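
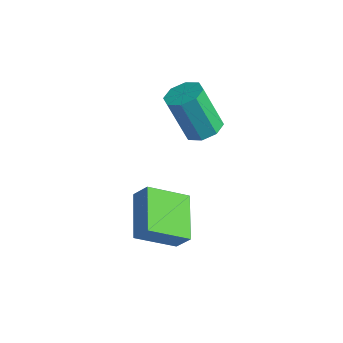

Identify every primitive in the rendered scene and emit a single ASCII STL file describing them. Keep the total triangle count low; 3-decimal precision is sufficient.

solid 
facet normal 0.394 0.122 -0.911
outer loop
vertex -0.434 2.454 2.928
vertex -1.028 2.004 2.611
vertex -0.925 2.793 2.761
endloop
endfacet
facet normal 0.466 0.828 0.312
outer loop
vertex -0.434 2.454 2.928
vertex -0.925 2.793 2.761
vertex -1.237 2.206 4.786
endloop
endfacet
facet normal 0.466 0.828 0.312
outer loop
vertex -1.237 2.206 4.786
vertex -0.925 2.793 2.761
vertex -1.728 2.545 4.619
endloop
endfacet
facet normal -0.394 -0.121 0.911
outer loop
vertex -1.237 2.206 4.786
vertex -1.728 2.545 4.619
vertex -1.832 1.756 4.469
endloop
endfacet
facet normal 0.394 0.122 -0.911
outer loop
vertex -0.925 2.793 2.761
vertex -1.028 2.004 2.611
vertex -1.477 2.67 2.506
endloop
endfacet
facet normal -0.231 0.973 0.030
outer loop
vertex -0.925 2.793 2.761
vertex -1.477 2.67 2.506
vertex -1.728 2.545 4.619
endloop
endfacet
facet normal -0.231 0.973 0.030
outer loop
vertex -1.728 2.545 4.619
vertex -1.477 2.67 2.506
vertex -2.28 2.422 4.365
endloop
endfacet
facet normal -0.392 -0.122 0.912
outer loop
vertex -1.728 2.545 4.619
vertex -2.28 2.422 4.365
vertex -1.832 1.756 4.469
endloop
endfacet
facet normal 0.394 0.122 -0.911
outer loop
vertex -1.477 2.67 2.506
vertex -1.028 2.004 2.611
vertex -1.766 2.157 2.312
endloop
endfacet
facet normal -0.792 0.548 -0.269
outer loop
vertex -1.477 2.67 2.506
vertex -1.766 2.157 2.312
vertex -2.28 2.422 4.365
endloop
endfacet
facet normal -0.792 0.548 -0.269
outer loop
vertex -2.28 2.422 4.365
vertex -1.766 2.157 2.312
vertex -2.569 1.909 4.171
endloop
endfacet
facet normal -0.394 -0.123 0.911
outer loop
vertex -2.28 2.422 4.365
vertex -2.569 1.909 4.171
vertex -1.832 1.756 4.469
endloop
endfacet
facet normal 0.394 0.121 -0.911
outer loop
vertex -1.766 2.157 2.312
vertex -1.028 2.004 2.611
vertex -1.623 1.554 2.294
endloop
endfacet
facet normal -0.890 -0.199 -0.411
outer loop
vertex -1.766 2.157 2.312
vertex -1.623 1.554 2.294
vertex -2.569 1.909 4.171
endloop
endfacet
facet normal -0.890 -0.198 -0.411
outer loop
vertex -2.569 1.909 4.171
vertex -1.623 1.554 2.294
vertex -2.426 1.306 4.152
endloop
endfacet
facet normal -0.394 -0.122 0.911
outer loop
vertex -2.569 1.909 4.171
vertex -2.426 1.306 4.152
vertex -1.832 1.756 4.469
endloop
endfacet
facet normal 0.394 0.121 -0.911
outer loop
vertex -1.623 1.554 2.294
vertex -1.028 2.004 2.611
vertex -1.132 1.215 2.461
endloop
endfacet
facet normal -0.466 -0.828 -0.312
outer loop
vertex -1.623 1.554 2.294
vertex -1.132 1.215 2.461
vertex -2.426 1.306 4.152
endloop
endfacet
facet normal -0.466 -0.828 -0.312
outer loop
vertex -2.426 1.306 4.152
vertex -1.132 1.215 2.461
vertex -1.935 0.967 4.319
endloop
endfacet
facet normal -0.394 -0.122 0.911
outer loop
vertex -2.426 1.306 4.152
vertex -1.935 0.967 4.319
vertex -1.832 1.756 4.469
endloop
endfacet
facet normal 0.392 0.122 -0.912
outer loop
vertex -1.132 1.215 2.461
vertex -1.028 2.004 2.611
vertex -0.58 1.338 2.715
endloop
endfacet
facet normal 0.231 -0.973 -0.030
outer loop
vertex -1.132 1.215 2.461
vertex -0.58 1.338 2.715
vertex -1.935 0.967 4.319
endloop
endfacet
facet normal 0.231 -0.973 -0.030
outer loop
vertex -1.935 0.967 4.319
vertex -0.58 1.338 2.715
vertex -1.383 1.09 4.574
endloop
endfacet
facet normal -0.394 -0.122 0.911
outer loop
vertex -1.935 0.967 4.319
vertex -1.383 1.09 4.574
vertex -1.832 1.756 4.469
endloop
endfacet
facet normal 0.394 0.123 -0.911
outer loop
vertex -0.58 1.338 2.715
vertex -1.028 2.004 2.611
vertex -0.291 1.851 2.909
endloop
endfacet
facet normal 0.792 -0.548 0.269
outer loop
vertex -0.58 1.338 2.715
vertex -0.291 1.851 2.909
vertex -1.383 1.09 4.574
endloop
endfacet
facet normal 0.792 -0.548 0.269
outer loop
vertex -1.383 1.09 4.574
vertex -0.291 1.851 2.909
vertex -1.094 1.603 4.768
endloop
endfacet
facet normal -0.394 -0.122 0.911
outer loop
vertex -1.383 1.09 4.574
vertex -1.094 1.603 4.768
vertex -1.832 1.756 4.469
endloop
endfacet
facet normal 0.394 0.122 -0.911
outer loop
vertex -0.291 1.851 2.909
vertex -1.028 2.004 2.611
vertex -0.434 2.454 2.928
endloop
endfacet
facet normal 0.890 0.198 0.411
outer loop
vertex -0.291 1.851 2.909
vertex -0.434 2.454 2.928
vertex -1.094 1.603 4.768
endloop
endfacet
facet normal 0.890 0.199 0.411
outer loop
vertex -1.094 1.603 4.768
vertex -0.434 2.454 2.928
vertex -1.237 2.206 4.786
endloop
endfacet
facet normal -0.394 -0.121 0.911
outer loop
vertex -1.094 1.603 4.768
vertex -1.237 2.206 4.786
vertex -1.832 1.756 4.469
endloop
endfacet
facet normal -0.578 -0.166 -0.799
outer loop
vertex 0.118 -3.354 1.096
vertex -1.107 -1.943 1.689
vertex 1.084 -2.113 0.14
endloop
endfacet
facet normal 0.625 -0.720 -0.302
outer loop
vertex 1.627 -1.957 0.891
vertex 0.118 -3.354 1.096
vertex 1.084 -2.113 0.14
endloop
endfacet
facet normal -0.578 -0.166 -0.799
outer loop
vertex 1.084 -2.113 0.14
vertex -1.107 -1.943 1.689
vertex -0.141 -0.703 0.733
endloop
endfacet
facet normal 0.525 0.674 -0.519
outer loop
vertex -0.141 -0.703 0.733
vertex 1.627 -1.957 0.891
vertex 1.084 -2.113 0.14
endloop
endfacet
facet normal -0.525 -0.674 0.520
outer loop
vertex 0.118 -3.354 1.096
vertex -0.564 -1.787 2.44
vertex -1.107 -1.943 1.689
endloop
endfacet
facet normal 0.625 -0.720 -0.302
outer loop
vertex 0.661 -3.197 1.847
vertex 0.118 -3.354 1.096
vertex 1.627 -1.957 0.891
endloop
endfacet
facet normal -0.524 -0.674 0.520
outer loop
vertex 0.661 -3.197 1.847
vertex -0.564 -1.787 2.44
vertex 0.118 -3.354 1.096
endloop
endfacet
facet normal -0.625 0.720 0.302
outer loop
vertex -1.107 -1.943 1.689
vertex -0.564 -1.787 2.44
vertex -0.141 -0.703 0.733
endloop
endfacet
facet normal 0.525 0.674 -0.520
outer loop
vertex 0.402 -0.546 1.484
vertex 1.627 -1.957 0.891
vertex -0.141 -0.703 0.733
endloop
endfacet
facet normal -0.626 0.719 0.302
outer loop
vertex -0.141 -0.703 0.733
vertex -0.564 -1.787 2.44
vertex 0.402 -0.546 1.484
endloop
endfacet
facet normal 0.578 0.166 0.799
outer loop
vertex 0.402 -0.546 1.484
vertex 0.661 -3.197 1.847
vertex 1.627 -1.957 0.891
endloop
endfacet
facet normal 0.578 0.166 0.799
outer loop
vertex -0.564 -1.787 2.44
vertex 0.661 -3.197 1.847
vertex 0.402 -0.546 1.484
endloop
endfacet

endsolid


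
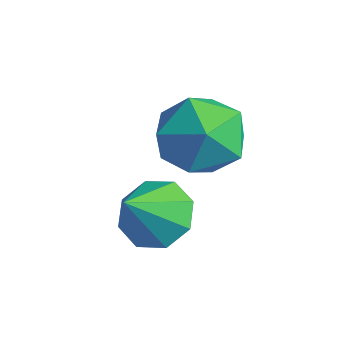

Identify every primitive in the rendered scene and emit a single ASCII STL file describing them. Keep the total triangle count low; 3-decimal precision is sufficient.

solid 
facet normal -0.174 0.641 -0.747
outer loop
vertex -1.074 1.956 -2.136
vertex -1.852 1.732 -2.147
vertex -1.425 2.3 -1.759
endloop
endfacet
facet normal 0.793 0.167 0.586
outer loop
vertex -1.074 1.956 -2.136
vertex -1.425 2.3 -1.759
vertex -1.608 0.828 -1.093
endloop
endfacet
facet normal -0.173 0.641 -0.748
outer loop
vertex -1.425 2.3 -1.759
vertex -1.852 1.732 -2.147
vertex -2.027 2.312 -1.609
endloop
endfacet
facet normal 0.231 0.377 0.897
outer loop
vertex -1.425 2.3 -1.759
vertex -2.027 2.312 -1.609
vertex -1.608 0.828 -1.093
endloop
endfacet
facet normal -0.173 0.641 -0.748
outer loop
vertex -2.027 2.312 -1.609
vertex -1.852 1.732 -2.147
vertex -2.526 1.984 -1.775
endloop
endfacet
facet normal -0.420 0.190 0.887
outer loop
vertex -2.027 2.312 -1.609
vertex -2.526 1.984 -1.775
vertex -1.608 0.828 -1.093
endloop
endfacet
facet normal -0.173 0.641 -0.748
outer loop
vertex -2.526 1.984 -1.775
vertex -1.852 1.732 -2.147
vertex -2.631 1.508 -2.159
endloop
endfacet
facet normal -0.776 -0.284 0.564
outer loop
vertex -2.526 1.984 -1.775
vertex -2.631 1.508 -2.159
vertex -1.608 0.828 -1.093
endloop
endfacet
facet normal -0.173 0.640 -0.749
outer loop
vertex -2.631 1.508 -2.159
vertex -1.852 1.732 -2.147
vertex -2.279 1.163 -2.535
endloop
endfacet
facet normal -0.630 -0.768 0.115
outer loop
vertex -2.631 1.508 -2.159
vertex -2.279 1.163 -2.535
vertex -1.608 0.828 -1.093
endloop
endfacet
facet normal -0.175 0.641 -0.747
outer loop
vertex -2.279 1.163 -2.535
vertex -1.852 1.732 -2.147
vertex -1.678 1.152 -2.685
endloop
endfacet
facet normal -0.067 -0.978 -0.196
outer loop
vertex -2.279 1.163 -2.535
vertex -1.678 1.152 -2.685
vertex -1.608 0.828 -1.093
endloop
endfacet
facet normal -0.173 0.642 -0.747
outer loop
vertex -1.678 1.152 -2.685
vertex -1.852 1.732 -2.147
vertex -1.178 1.48 -2.519
endloop
endfacet
facet normal 0.581 -0.792 -0.187
outer loop
vertex -1.678 1.152 -2.685
vertex -1.178 1.48 -2.519
vertex -1.608 0.828 -1.093
endloop
endfacet
facet normal -0.174 0.640 -0.748
outer loop
vertex -1.178 1.48 -2.519
vertex -1.852 1.732 -2.147
vertex -1.074 1.956 -2.136
endloop
endfacet
facet normal 0.938 -0.316 0.138
outer loop
vertex -1.178 1.48 -2.519
vertex -1.074 1.956 -2.136
vertex -1.608 0.828 -1.093
endloop
endfacet
facet normal 0.002 0.967 0.253
outer loop
vertex -1.781 3.776 -0.809
vertex -2.551 3.604 -0.147
vertex -1.573 3.52 0.167
endloop
endfacet
facet normal 0.655 0.754 0.058
outer loop
vertex -1.781 3.776 -0.809
vertex -1.573 3.52 0.167
vertex -1.027 3.105 -0.601
endloop
endfacet
facet normal 0.615 0.502 -0.608
outer loop
vertex -1.781 3.776 -0.809
vertex -1.027 3.105 -0.601
vertex -1.667 2.933 -1.39
endloop
endfacet
facet normal -0.063 0.561 -0.826
outer loop
vertex -1.781 3.776 -0.809
vertex -1.667 2.933 -1.39
vertex -2.609 3.241 -1.109
endloop
endfacet
facet normal -0.442 0.848 -0.293
outer loop
vertex -1.781 3.776 -0.809
vertex -2.609 3.241 -1.109
vertex -2.551 3.604 -0.147
endloop
endfacet
facet normal 0.847 0.215 0.486
outer loop
vertex -1.027 3.105 -0.601
vertex -1.573 3.52 0.167
vertex -1.331 2.519 0.189
endloop
endfacet
facet normal -0.209 0.561 0.801
outer loop
vertex -1.573 3.52 0.167
vertex -2.551 3.604 -0.147
vertex -2.273 2.827 0.47
endloop
endfacet
facet normal -0.926 0.368 -0.083
outer loop
vertex -2.551 3.604 -0.147
vertex -2.609 3.241 -1.109
vertex -2.913 2.655 -0.319
endloop
endfacet
facet normal -0.313 -0.097 -0.945
outer loop
vertex -2.609 3.241 -1.109
vertex -1.667 2.933 -1.39
vertex -2.367 2.24 -1.087
endloop
endfacet
facet normal 0.782 -0.191 -0.593
outer loop
vertex -1.667 2.933 -1.39
vertex -1.027 3.105 -0.601
vertex -1.389 2.156 -0.773
endloop
endfacet
facet normal 0.063 -0.561 0.826
outer loop
vertex -2.159 1.984 -0.111
vertex -1.331 2.519 0.189
vertex -2.273 2.827 0.47
endloop
endfacet
facet normal -0.615 -0.502 0.608
outer loop
vertex -2.159 1.984 -0.111
vertex -2.273 2.827 0.47
vertex -2.913 2.655 -0.319
endloop
endfacet
facet normal -0.655 -0.754 -0.058
outer loop
vertex -2.159 1.984 -0.111
vertex -2.913 2.655 -0.319
vertex -2.367 2.24 -1.087
endloop
endfacet
facet normal -0.002 -0.967 -0.253
outer loop
vertex -2.159 1.984 -0.111
vertex -2.367 2.24 -1.087
vertex -1.389 2.156 -0.773
endloop
endfacet
facet normal 0.442 -0.848 0.293
outer loop
vertex -2.159 1.984 -0.111
vertex -1.389 2.156 -0.773
vertex -1.331 2.519 0.189
endloop
endfacet
facet normal 0.313 0.097 0.945
outer loop
vertex -2.273 2.827 0.47
vertex -1.331 2.519 0.189
vertex -1.573 3.52 0.167
endloop
endfacet
facet normal -0.782 0.191 0.593
outer loop
vertex -2.913 2.655 -0.319
vertex -2.273 2.827 0.47
vertex -2.551 3.604 -0.147
endloop
endfacet
facet normal -0.847 -0.215 -0.486
outer loop
vertex -2.367 2.24 -1.087
vertex -2.913 2.655 -0.319
vertex -2.609 3.241 -1.109
endloop
endfacet
facet normal 0.209 -0.561 -0.801
outer loop
vertex -1.389 2.156 -0.773
vertex -2.367 2.24 -1.087
vertex -1.667 2.933 -1.39
endloop
endfacet
facet normal 0.926 -0.368 0.083
outer loop
vertex -1.331 2.519 0.189
vertex -1.389 2.156 -0.773
vertex -1.027 3.105 -0.601
endloop
endfacet

endsolid


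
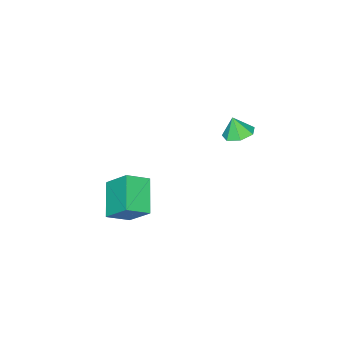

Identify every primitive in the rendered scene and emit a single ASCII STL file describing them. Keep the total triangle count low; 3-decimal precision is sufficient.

solid 
facet normal -0.636 -0.548 0.543
outer loop
vertex 3.6 0.351 1.133
vertex 3.563 1.709 2.461
vertex 2.49 0.976 0.463
endloop
endfacet
facet normal 0.019 -0.715 -0.699
outer loop
vertex 3.877 2.171 -0.721
vertex 3.6 0.351 1.133
vertex 2.49 0.976 0.463
endloop
endfacet
facet normal -0.637 -0.548 0.543
outer loop
vertex 2.49 0.976 0.463
vertex 3.563 1.709 2.461
vertex 2.453 2.334 1.79
endloop
endfacet
facet normal -0.771 0.434 -0.466
outer loop
vertex 2.453 2.334 1.79
vertex 3.877 2.171 -0.721
vertex 2.49 0.976 0.463
endloop
endfacet
facet normal 0.771 -0.434 0.465
outer loop
vertex 3.6 0.351 1.133
vertex 4.95 2.904 1.277
vertex 3.563 1.709 2.461
endloop
endfacet
facet normal 0.020 -0.715 -0.699
outer loop
vertex 4.987 1.546 -0.05
vertex 3.6 0.351 1.133
vertex 3.877 2.171 -0.721
endloop
endfacet
facet normal 0.771 -0.434 0.466
outer loop
vertex 4.987 1.546 -0.05
vertex 4.95 2.904 1.277
vertex 3.6 0.351 1.133
endloop
endfacet
facet normal -0.020 0.715 0.699
outer loop
vertex 3.563 1.709 2.461
vertex 4.95 2.904 1.277
vertex 2.453 2.334 1.79
endloop
endfacet
facet normal -0.771 0.434 -0.466
outer loop
vertex 3.84 3.529 0.607
vertex 3.877 2.171 -0.721
vertex 2.453 2.334 1.79
endloop
endfacet
facet normal -0.020 0.715 0.699
outer loop
vertex 2.453 2.334 1.79
vertex 4.95 2.904 1.277
vertex 3.84 3.529 0.607
endloop
endfacet
facet normal 0.637 0.548 -0.543
outer loop
vertex 3.84 3.529 0.607
vertex 4.987 1.546 -0.05
vertex 3.877 2.171 -0.721
endloop
endfacet
facet normal 0.636 0.548 -0.543
outer loop
vertex 4.95 2.904 1.277
vertex 4.987 1.546 -0.05
vertex 3.84 3.529 0.607
endloop
endfacet
facet normal -0.084 0.297 -0.951
outer loop
vertex -2.325 3.184 2.666
vertex -2.81 3.907 2.934
vertex -1.908 3.834 2.832
endloop
endfacet
facet normal 0.743 -0.567 0.354
outer loop
vertex -2.325 3.184 2.666
vertex -1.908 3.834 2.832
vertex -2.71 3.553 4.066
endloop
endfacet
facet normal -0.084 0.297 -0.951
outer loop
vertex -1.908 3.834 2.832
vertex -2.81 3.907 2.934
vertex -2.17 4.538 3.075
endloop
endfacet
facet normal 0.821 0.113 0.559
outer loop
vertex -1.908 3.834 2.832
vertex -2.17 4.538 3.075
vertex -2.71 3.553 4.066
endloop
endfacet
facet normal -0.084 0.297 -0.951
outer loop
vertex -2.17 4.538 3.075
vertex -2.81 3.907 2.934
vertex -2.914 4.767 3.212
endloop
endfacet
facet normal 0.317 0.581 0.750
outer loop
vertex -2.17 4.538 3.075
vertex -2.914 4.767 3.212
vertex -2.71 3.553 4.066
endloop
endfacet
facet normal -0.083 0.297 -0.951
outer loop
vertex -2.914 4.767 3.212
vertex -2.81 3.907 2.934
vertex -3.579 4.348 3.139
endloop
endfacet
facet normal -0.391 0.485 0.782
outer loop
vertex -2.914 4.767 3.212
vertex -3.579 4.348 3.139
vertex -2.71 3.553 4.066
endloop
endfacet
facet normal -0.083 0.297 -0.951
outer loop
vertex -3.579 4.348 3.139
vertex -2.81 3.907 2.934
vertex -3.665 3.596 2.912
endloop
endfacet
facet normal -0.768 -0.103 0.632
outer loop
vertex -3.579 4.348 3.139
vertex -3.665 3.596 2.912
vertex -2.71 3.553 4.066
endloop
endfacet
facet normal -0.083 0.296 -0.951
outer loop
vertex -3.665 3.596 2.912
vertex -2.81 3.907 2.934
vertex -3.107 3.079 2.702
endloop
endfacet
facet normal -0.531 -0.740 0.412
outer loop
vertex -3.665 3.596 2.912
vertex -3.107 3.079 2.702
vertex -2.71 3.553 4.066
endloop
endfacet
facet normal -0.084 0.297 -0.951
outer loop
vertex -3.107 3.079 2.702
vertex -2.81 3.907 2.934
vertex -2.325 3.184 2.666
endloop
endfacet
facet normal 0.140 -0.947 0.288
outer loop
vertex -3.107 3.079 2.702
vertex -2.325 3.184 2.666
vertex -2.71 3.553 4.066
endloop
endfacet

endsolid


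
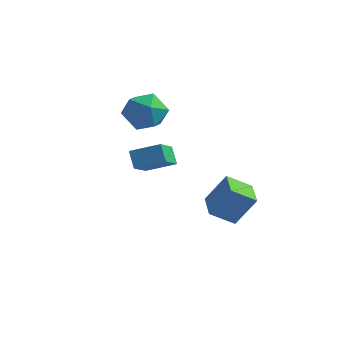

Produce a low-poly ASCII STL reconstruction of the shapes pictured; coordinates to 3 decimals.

solid 
facet normal -0.472 0.879 -0.066
outer loop
vertex -3.986 4.485 1.959
vertex -4.2 4.462 3.181
vertex -3.164 4.986 2.743
endloop
endfacet
facet normal 0.036 0.825 -0.564
outer loop
vertex -3.986 4.485 1.959
vertex -3.164 4.986 2.743
vertex -2.77 4.31 1.78
endloop
endfacet
facet normal -0.106 0.249 -0.963
outer loop
vertex -3.986 4.485 1.959
vertex -2.77 4.31 1.78
vertex -3.563 3.368 1.623
endloop
endfacet
facet normal -0.702 -0.052 -0.710
outer loop
vertex -3.986 4.485 1.959
vertex -3.563 3.368 1.623
vertex -4.446 3.462 2.489
endloop
endfacet
facet normal -0.929 0.337 -0.156
outer loop
vertex -3.986 4.485 1.959
vertex -4.446 3.462 2.489
vertex -4.2 4.462 3.181
endloop
endfacet
facet normal 0.659 0.716 -0.233
outer loop
vertex -2.77 4.31 1.78
vertex -3.164 4.986 2.743
vertex -2.234 4.178 2.891
endloop
endfacet
facet normal -0.164 0.803 0.573
outer loop
vertex -3.164 4.986 2.743
vertex -4.2 4.462 3.181
vertex -3.117 4.272 3.757
endloop
endfacet
facet normal -0.902 -0.073 0.426
outer loop
vertex -4.2 4.462 3.181
vertex -4.446 3.462 2.489
vertex -3.91 3.33 3.6
endloop
endfacet
facet normal -0.535 -0.702 -0.470
outer loop
vertex -4.446 3.462 2.489
vertex -3.563 3.368 1.623
vertex -3.516 2.654 2.637
endloop
endfacet
facet normal 0.429 -0.215 -0.877
outer loop
vertex -3.563 3.368 1.623
vertex -2.77 4.31 1.78
vertex -2.48 3.178 2.199
endloop
endfacet
facet normal 0.702 0.052 0.710
outer loop
vertex -2.694 3.155 3.421
vertex -2.234 4.178 2.891
vertex -3.117 4.272 3.757
endloop
endfacet
facet normal 0.106 -0.249 0.963
outer loop
vertex -2.694 3.155 3.421
vertex -3.117 4.272 3.757
vertex -3.91 3.33 3.6
endloop
endfacet
facet normal -0.036 -0.825 0.564
outer loop
vertex -2.694 3.155 3.421
vertex -3.91 3.33 3.6
vertex -3.516 2.654 2.637
endloop
endfacet
facet normal 0.472 -0.879 0.066
outer loop
vertex -2.694 3.155 3.421
vertex -3.516 2.654 2.637
vertex -2.48 3.178 2.199
endloop
endfacet
facet normal 0.929 -0.337 0.156
outer loop
vertex -2.694 3.155 3.421
vertex -2.48 3.178 2.199
vertex -2.234 4.178 2.891
endloop
endfacet
facet normal 0.535 0.702 0.470
outer loop
vertex -3.117 4.272 3.757
vertex -2.234 4.178 2.891
vertex -3.164 4.986 2.743
endloop
endfacet
facet normal -0.429 0.215 0.877
outer loop
vertex -3.91 3.33 3.6
vertex -3.117 4.272 3.757
vertex -4.2 4.462 3.181
endloop
endfacet
facet normal -0.659 -0.716 0.233
outer loop
vertex -3.516 2.654 2.637
vertex -3.91 3.33 3.6
vertex -4.446 3.462 2.489
endloop
endfacet
facet normal 0.164 -0.803 -0.573
outer loop
vertex -2.48 3.178 2.199
vertex -3.516 2.654 2.637
vertex -3.563 3.368 1.623
endloop
endfacet
facet normal 0.902 0.073 -0.426
outer loop
vertex -2.234 4.178 2.891
vertex -2.48 3.178 2.199
vertex -2.77 4.31 1.78
endloop
endfacet
facet normal -0.472 0.425 0.772
outer loop
vertex -1.447 -1.268 2.958
vertex -0.129 -0.744 3.476
vertex -1.669 0.254 1.984
endloop
endfacet
facet normal -0.873 -0.347 -0.343
outer loop
vertex -1.191 -0.176 1.204
vertex -1.447 -1.268 2.958
vertex -1.669 0.254 1.984
endloop
endfacet
facet normal -0.472 0.426 0.772
outer loop
vertex -1.669 0.254 1.984
vertex -0.129 -0.744 3.476
vertex -0.35 0.777 2.502
endloop
endfacet
facet normal -0.121 0.836 -0.535
outer loop
vertex -0.35 0.777 2.502
vertex -1.191 -0.176 1.204
vertex -1.669 0.254 1.984
endloop
endfacet
facet normal 0.122 -0.836 0.535
outer loop
vertex -1.447 -1.268 2.958
vertex 0.349 -1.174 2.696
vertex -0.129 -0.744 3.476
endloop
endfacet
facet normal -0.873 -0.347 -0.343
outer loop
vertex -0.97 -1.697 2.178
vertex -1.447 -1.268 2.958
vertex -1.191 -0.176 1.204
endloop
endfacet
facet normal 0.122 -0.836 0.534
outer loop
vertex -0.97 -1.697 2.178
vertex 0.349 -1.174 2.696
vertex -1.447 -1.268 2.958
endloop
endfacet
facet normal 0.873 0.347 0.344
outer loop
vertex -0.129 -0.744 3.476
vertex 0.349 -1.174 2.696
vertex -0.35 0.777 2.502
endloop
endfacet
facet normal -0.122 0.836 -0.535
outer loop
vertex 0.127 0.348 1.722
vertex -1.191 -0.176 1.204
vertex -0.35 0.777 2.502
endloop
endfacet
facet normal 0.873 0.347 0.343
outer loop
vertex -0.35 0.777 2.502
vertex 0.349 -1.174 2.696
vertex 0.127 0.348 1.722
endloop
endfacet
facet normal 0.473 -0.426 -0.772
outer loop
vertex 0.127 0.348 1.722
vertex -0.97 -1.697 2.178
vertex -1.191 -0.176 1.204
endloop
endfacet
facet normal 0.472 -0.425 -0.772
outer loop
vertex 0.349 -1.174 2.696
vertex -0.97 -1.697 2.178
vertex 0.127 0.348 1.722
endloop
endfacet
facet normal -0.479 -0.254 -0.840
outer loop
vertex 1.427 1.036 -1.591
vertex 0.588 2.311 -1.498
vertex 2.421 1.746 -2.372
endloop
endfacet
facet normal 0.549 -0.834 -0.060
outer loop
vertex 3.292 2.209 -0.842
vertex 1.427 1.036 -1.591
vertex 2.421 1.746 -2.372
endloop
endfacet
facet normal -0.479 -0.254 -0.840
outer loop
vertex 2.421 1.746 -2.372
vertex 0.588 2.311 -1.498
vertex 1.581 3.022 -2.279
endloop
endfacet
facet normal 0.685 0.490 -0.538
outer loop
vertex 1.581 3.022 -2.279
vertex 3.292 2.209 -0.842
vertex 2.421 1.746 -2.372
endloop
endfacet
facet normal -0.685 -0.490 0.539
outer loop
vertex 1.427 1.036 -1.591
vertex 1.459 2.774 0.032
vertex 0.588 2.311 -1.498
endloop
endfacet
facet normal 0.549 -0.834 -0.061
outer loop
vertex 2.299 1.498 -0.061
vertex 1.427 1.036 -1.591
vertex 3.292 2.209 -0.842
endloop
endfacet
facet normal -0.685 -0.490 0.539
outer loop
vertex 2.299 1.498 -0.061
vertex 1.459 2.774 0.032
vertex 1.427 1.036 -1.591
endloop
endfacet
facet normal -0.549 0.833 0.060
outer loop
vertex 0.588 2.311 -1.498
vertex 1.459 2.774 0.032
vertex 1.581 3.022 -2.279
endloop
endfacet
facet normal 0.685 0.490 -0.539
outer loop
vertex 2.453 3.484 -0.749
vertex 3.292 2.209 -0.842
vertex 1.581 3.022 -2.279
endloop
endfacet
facet normal -0.548 0.834 0.061
outer loop
vertex 1.581 3.022 -2.279
vertex 1.459 2.774 0.032
vertex 2.453 3.484 -0.749
endloop
endfacet
facet normal 0.479 0.254 0.840
outer loop
vertex 2.453 3.484 -0.749
vertex 2.299 1.498 -0.061
vertex 3.292 2.209 -0.842
endloop
endfacet
facet normal 0.479 0.254 0.840
outer loop
vertex 1.459 2.774 0.032
vertex 2.299 1.498 -0.061
vertex 2.453 3.484 -0.749
endloop
endfacet

endsolid


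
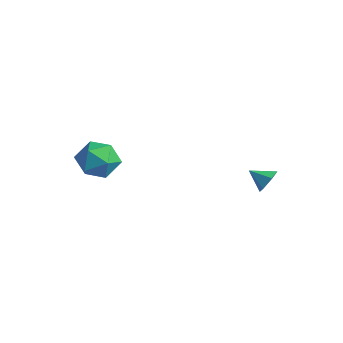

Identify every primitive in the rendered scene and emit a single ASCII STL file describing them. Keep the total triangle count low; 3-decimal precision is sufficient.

solid 
facet normal -0.835 0.511 0.206
outer loop
vertex -4.317 -1.238 3.752
vertex -5.006 -2.149 3.218
vertex -4.735 -2.203 4.449
endloop
endfacet
facet normal -0.330 0.642 0.692
outer loop
vertex -4.317 -1.238 3.752
vertex -4.735 -2.203 4.449
vertex -3.56 -1.772 4.609
endloop
endfacet
facet normal 0.240 0.905 0.352
outer loop
vertex -4.317 -1.238 3.752
vertex -3.56 -1.772 4.609
vertex -3.105 -1.452 3.476
endloop
endfacet
facet normal 0.087 0.935 -0.345
outer loop
vertex -4.317 -1.238 3.752
vertex -3.105 -1.452 3.476
vertex -3.998 -1.686 2.617
endloop
endfacet
facet normal -0.577 0.691 -0.435
outer loop
vertex -4.317 -1.238 3.752
vertex -3.998 -1.686 2.617
vertex -5.006 -2.149 3.218
endloop
endfacet
facet normal -0.142 0.021 0.990
outer loop
vertex -3.56 -1.772 4.609
vertex -4.735 -2.203 4.449
vertex -3.782 -3.014 4.603
endloop
endfacet
facet normal -0.960 -0.192 0.203
outer loop
vertex -4.735 -2.203 4.449
vertex -5.006 -2.149 3.218
vertex -4.675 -3.248 3.744
endloop
endfacet
facet normal -0.543 0.101 -0.833
outer loop
vertex -5.006 -2.149 3.218
vertex -3.998 -1.686 2.617
vertex -4.22 -2.928 2.611
endloop
endfacet
facet normal 0.532 0.494 -0.688
outer loop
vertex -3.998 -1.686 2.617
vertex -3.105 -1.452 3.476
vertex -3.045 -2.497 2.771
endloop
endfacet
facet normal 0.780 0.445 0.439
outer loop
vertex -3.105 -1.452 3.476
vertex -3.56 -1.772 4.609
vertex -2.774 -2.551 4.002
endloop
endfacet
facet normal -0.087 -0.935 0.345
outer loop
vertex -3.463 -3.462 3.468
vertex -3.782 -3.014 4.603
vertex -4.675 -3.248 3.744
endloop
endfacet
facet normal -0.240 -0.905 -0.352
outer loop
vertex -3.463 -3.462 3.468
vertex -4.675 -3.248 3.744
vertex -4.22 -2.928 2.611
endloop
endfacet
facet normal 0.330 -0.642 -0.692
outer loop
vertex -3.463 -3.462 3.468
vertex -4.22 -2.928 2.611
vertex -3.045 -2.497 2.771
endloop
endfacet
facet normal 0.835 -0.511 -0.206
outer loop
vertex -3.463 -3.462 3.468
vertex -3.045 -2.497 2.771
vertex -2.774 -2.551 4.002
endloop
endfacet
facet normal 0.577 -0.691 0.435
outer loop
vertex -3.463 -3.462 3.468
vertex -2.774 -2.551 4.002
vertex -3.782 -3.014 4.603
endloop
endfacet
facet normal -0.532 -0.494 0.688
outer loop
vertex -4.675 -3.248 3.744
vertex -3.782 -3.014 4.603
vertex -4.735 -2.203 4.449
endloop
endfacet
facet normal -0.780 -0.445 -0.439
outer loop
vertex -4.22 -2.928 2.611
vertex -4.675 -3.248 3.744
vertex -5.006 -2.149 3.218
endloop
endfacet
facet normal 0.142 -0.021 -0.990
outer loop
vertex -3.045 -2.497 2.771
vertex -4.22 -2.928 2.611
vertex -3.998 -1.686 2.617
endloop
endfacet
facet normal 0.960 0.192 -0.203
outer loop
vertex -2.774 -2.551 4.002
vertex -3.045 -2.497 2.771
vertex -3.105 -1.452 3.476
endloop
endfacet
facet normal 0.543 -0.101 0.833
outer loop
vertex -3.782 -3.014 4.603
vertex -2.774 -2.551 4.002
vertex -3.56 -1.772 4.609
endloop
endfacet
facet normal 0.757 0.447 -0.477
outer loop
vertex 1.982 4.03 2.678
vertex 1.5 4.226 2.097
vertex 1.597 4.708 2.703
endloop
endfacet
facet normal -0.002 -0.038 0.999
outer loop
vertex 1.982 4.03 2.678
vertex 1.597 4.708 2.703
vertex 0.6 3.694 2.663
endloop
endfacet
facet normal 0.757 0.447 -0.477
outer loop
vertex 1.597 4.708 2.703
vertex 1.5 4.226 2.097
vertex 1.115 4.904 2.122
endloop
endfacet
facet normal -0.560 0.525 0.641
outer loop
vertex 1.597 4.708 2.703
vertex 1.115 4.904 2.122
vertex 0.6 3.694 2.663
endloop
endfacet
facet normal 0.757 0.448 -0.475
outer loop
vertex 1.115 4.904 2.122
vertex 1.5 4.226 2.097
vertex 1.019 4.423 1.516
endloop
endfacet
facet normal -0.932 0.341 -0.123
outer loop
vertex 1.115 4.904 2.122
vertex 1.019 4.423 1.516
vertex 0.6 3.694 2.663
endloop
endfacet
facet normal 0.757 0.448 -0.475
outer loop
vertex 1.019 4.423 1.516
vertex 1.5 4.226 2.097
vertex 1.404 3.745 1.491
endloop
endfacet
facet normal -0.746 -0.404 -0.529
outer loop
vertex 1.019 4.423 1.516
vertex 1.404 3.745 1.491
vertex 0.6 3.694 2.663
endloop
endfacet
facet normal 0.756 0.449 -0.476
outer loop
vertex 1.404 3.745 1.491
vertex 1.5 4.226 2.097
vertex 1.886 3.549 2.072
endloop
endfacet
facet normal -0.188 -0.967 -0.171
outer loop
vertex 1.404 3.745 1.491
vertex 1.886 3.549 2.072
vertex 0.6 3.694 2.663
endloop
endfacet
facet normal 0.756 0.449 -0.476
outer loop
vertex 1.886 3.549 2.072
vertex 1.5 4.226 2.097
vertex 1.982 4.03 2.678
endloop
endfacet
facet normal 0.184 -0.784 0.593
outer loop
vertex 1.886 3.549 2.072
vertex 1.982 4.03 2.678
vertex 0.6 3.694 2.663
endloop
endfacet

endsolid


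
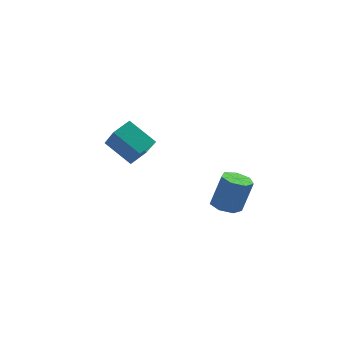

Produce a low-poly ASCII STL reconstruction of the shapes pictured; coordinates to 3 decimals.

solid 
facet normal -0.276 -0.122 -0.953
outer loop
vertex 2.178 -0.432 -3.76
vertex 1.758 -0.88 -3.581
vertex 1.668 -0.249 -3.636
endloop
endfacet
facet normal 0.286 0.936 -0.203
outer loop
vertex 2.178 -0.432 -3.76
vertex 1.668 -0.249 -3.636
vertex 2.582 -0.251 -2.358
endloop
endfacet
facet normal 0.285 0.937 -0.202
outer loop
vertex 2.582 -0.251 -2.358
vertex 1.668 -0.249 -3.636
vertex 2.072 -0.069 -2.234
endloop
endfacet
facet normal 0.276 0.122 0.953
outer loop
vertex 2.582 -0.251 -2.358
vertex 2.072 -0.069 -2.234
vertex 2.162 -0.7 -2.179
endloop
endfacet
facet normal -0.275 -0.122 -0.954
outer loop
vertex 1.668 -0.249 -3.636
vertex 1.758 -0.88 -3.581
vertex 1.226 -0.541 -3.471
endloop
endfacet
facet normal -0.538 0.841 0.047
outer loop
vertex 1.668 -0.249 -3.636
vertex 1.226 -0.541 -3.471
vertex 2.072 -0.069 -2.234
endloop
endfacet
facet normal -0.538 0.841 0.047
outer loop
vertex 2.072 -0.069 -2.234
vertex 1.226 -0.541 -3.471
vertex 1.63 -0.361 -2.069
endloop
endfacet
facet normal 0.275 0.122 0.954
outer loop
vertex 2.072 -0.069 -2.234
vertex 1.63 -0.361 -2.069
vertex 2.162 -0.7 -2.179
endloop
endfacet
facet normal -0.275 -0.122 -0.954
outer loop
vertex 1.226 -0.541 -3.471
vertex 1.758 -0.88 -3.581
vertex 1.184 -1.089 -3.389
endloop
endfacet
facet normal -0.959 0.113 0.262
outer loop
vertex 1.226 -0.541 -3.471
vertex 1.184 -1.089 -3.389
vertex 1.63 -0.361 -2.069
endloop
endfacet
facet normal -0.959 0.113 0.262
outer loop
vertex 1.63 -0.361 -2.069
vertex 1.184 -1.089 -3.389
vertex 1.588 -0.909 -1.987
endloop
endfacet
facet normal 0.275 0.122 0.954
outer loop
vertex 1.63 -0.361 -2.069
vertex 1.588 -0.909 -1.987
vertex 2.162 -0.7 -2.179
endloop
endfacet
facet normal -0.274 -0.123 -0.954
outer loop
vertex 1.184 -1.089 -3.389
vertex 1.758 -0.88 -3.581
vertex 1.575 -1.479 -3.451
endloop
endfacet
facet normal -0.656 -0.702 0.279
outer loop
vertex 1.184 -1.089 -3.389
vertex 1.575 -1.479 -3.451
vertex 1.588 -0.909 -1.987
endloop
endfacet
facet normal -0.656 -0.702 0.279
outer loop
vertex 1.588 -0.909 -1.987
vertex 1.575 -1.479 -3.451
vertex 1.979 -1.299 -2.049
endloop
endfacet
facet normal 0.274 0.123 0.954
outer loop
vertex 1.588 -0.909 -1.987
vertex 1.979 -1.299 -2.049
vertex 2.162 -0.7 -2.179
endloop
endfacet
facet normal -0.275 -0.123 -0.954
outer loop
vertex 1.575 -1.479 -3.451
vertex 1.758 -0.88 -3.581
vertex 2.103 -1.418 -3.611
endloop
endfacet
facet normal 0.140 -0.986 0.086
outer loop
vertex 1.575 -1.479 -3.451
vertex 2.103 -1.418 -3.611
vertex 1.979 -1.299 -2.049
endloop
endfacet
facet normal 0.140 -0.986 0.086
outer loop
vertex 1.979 -1.299 -2.049
vertex 2.103 -1.418 -3.611
vertex 2.507 -1.238 -2.209
endloop
endfacet
facet normal 0.275 0.123 0.954
outer loop
vertex 1.979 -1.299 -2.049
vertex 2.507 -1.238 -2.209
vertex 2.162 -0.7 -2.179
endloop
endfacet
facet normal -0.274 -0.122 -0.954
outer loop
vertex 2.103 -1.418 -3.611
vertex 1.758 -0.88 -3.581
vertex 2.372 -0.952 -3.748
endloop
endfacet
facet normal 0.831 -0.530 -0.171
outer loop
vertex 2.103 -1.418 -3.611
vertex 2.372 -0.952 -3.748
vertex 2.507 -1.238 -2.209
endloop
endfacet
facet normal 0.831 -0.529 -0.171
outer loop
vertex 2.507 -1.238 -2.209
vertex 2.372 -0.952 -3.748
vertex 2.775 -0.772 -2.347
endloop
endfacet
facet normal 0.276 0.124 0.953
outer loop
vertex 2.507 -1.238 -2.209
vertex 2.775 -0.772 -2.347
vertex 2.162 -0.7 -2.179
endloop
endfacet
facet normal -0.274 -0.124 -0.954
outer loop
vertex 2.372 -0.952 -3.748
vertex 1.758 -0.88 -3.581
vertex 2.178 -0.432 -3.76
endloop
endfacet
facet normal 0.896 0.327 -0.300
outer loop
vertex 2.372 -0.952 -3.748
vertex 2.178 -0.432 -3.76
vertex 2.775 -0.772 -2.347
endloop
endfacet
facet normal 0.896 0.326 -0.300
outer loop
vertex 2.775 -0.772 -2.347
vertex 2.178 -0.432 -3.76
vertex 2.582 -0.251 -2.358
endloop
endfacet
facet normal 0.276 0.122 0.953
outer loop
vertex 2.775 -0.772 -2.347
vertex 2.582 -0.251 -2.358
vertex 2.162 -0.7 -2.179
endloop
endfacet
facet normal -0.560 -0.762 -0.327
outer loop
vertex -3.212 3.302 -2.33
vertex -3.733 4.175 -3.473
vertex -2.079 2.841 -3.197
endloop
endfacet
facet normal 0.340 -0.570 0.748
outer loop
vertex -1.547 3.565 -2.887
vertex -3.212 3.302 -2.33
vertex -2.079 2.841 -3.197
endloop
endfacet
facet normal -0.559 -0.761 -0.327
outer loop
vertex -2.079 2.841 -3.197
vertex -3.733 4.175 -3.473
vertex -2.599 3.715 -4.341
endloop
endfacet
facet normal 0.756 -0.308 -0.578
outer loop
vertex -2.599 3.715 -4.341
vertex -1.547 3.565 -2.887
vertex -2.079 2.841 -3.197
endloop
endfacet
facet normal -0.755 0.307 0.579
outer loop
vertex -3.212 3.302 -2.33
vertex -3.201 4.899 -3.163
vertex -3.733 4.175 -3.473
endloop
endfacet
facet normal 0.340 -0.571 0.747
outer loop
vertex -2.681 4.025 -2.019
vertex -3.212 3.302 -2.33
vertex -1.547 3.565 -2.887
endloop
endfacet
facet normal -0.756 0.307 0.578
outer loop
vertex -2.681 4.025 -2.019
vertex -3.201 4.899 -3.163
vertex -3.212 3.302 -2.33
endloop
endfacet
facet normal -0.341 0.570 -0.747
outer loop
vertex -3.733 4.175 -3.473
vertex -3.201 4.899 -3.163
vertex -2.599 3.715 -4.341
endloop
endfacet
facet normal 0.756 -0.306 -0.579
outer loop
vertex -2.068 4.438 -4.03
vertex -1.547 3.565 -2.887
vertex -2.599 3.715 -4.341
endloop
endfacet
facet normal -0.340 0.571 -0.747
outer loop
vertex -2.599 3.715 -4.341
vertex -3.201 4.899 -3.163
vertex -2.068 4.438 -4.03
endloop
endfacet
facet normal 0.559 0.762 0.327
outer loop
vertex -2.068 4.438 -4.03
vertex -2.681 4.025 -2.019
vertex -1.547 3.565 -2.887
endloop
endfacet
facet normal 0.560 0.761 0.327
outer loop
vertex -3.201 4.899 -3.163
vertex -2.681 4.025 -2.019
vertex -2.068 4.438 -4.03
endloop
endfacet

endsolid


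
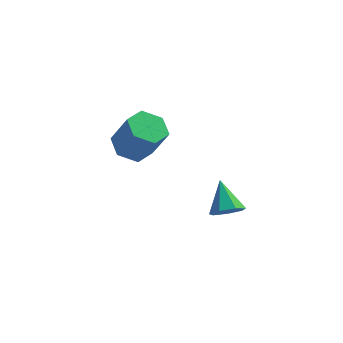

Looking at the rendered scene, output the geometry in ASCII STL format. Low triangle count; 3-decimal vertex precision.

solid 
facet normal -0.406 0.238 -0.882
outer loop
vertex -2.62 2.38 -0.099
vertex -3.495 2.424 0.316
vertex -2.938 3.217 0.273
endloop
endfacet
facet normal 0.853 0.445 -0.272
outer loop
vertex -2.62 2.38 -0.099
vertex -2.938 3.217 0.273
vertex -1.889 1.951 1.489
endloop
endfacet
facet normal 0.853 0.445 -0.272
outer loop
vertex -1.889 1.951 1.489
vertex -2.938 3.217 0.273
vertex -2.207 2.788 1.862
endloop
endfacet
facet normal 0.406 -0.239 0.882
outer loop
vertex -1.889 1.951 1.489
vertex -2.207 2.788 1.862
vertex -2.765 1.996 1.904
endloop
endfacet
facet normal -0.406 0.238 -0.882
outer loop
vertex -2.938 3.217 0.273
vertex -3.495 2.424 0.316
vertex -3.813 3.262 0.688
endloop
endfacet
facet normal 0.143 0.970 0.196
outer loop
vertex -2.938 3.217 0.273
vertex -3.813 3.262 0.688
vertex -2.207 2.788 1.862
endloop
endfacet
facet normal 0.143 0.970 0.196
outer loop
vertex -2.207 2.788 1.862
vertex -3.813 3.262 0.688
vertex -3.083 2.833 2.276
endloop
endfacet
facet normal 0.405 -0.238 0.883
outer loop
vertex -2.207 2.788 1.862
vertex -3.083 2.833 2.276
vertex -2.765 1.996 1.904
endloop
endfacet
facet normal -0.406 0.238 -0.882
outer loop
vertex -3.813 3.262 0.688
vertex -3.495 2.424 0.316
vertex -4.371 2.469 0.731
endloop
endfacet
facet normal -0.710 0.525 0.468
outer loop
vertex -3.813 3.262 0.688
vertex -4.371 2.469 0.731
vertex -3.083 2.833 2.276
endloop
endfacet
facet normal -0.711 0.525 0.469
outer loop
vertex -3.083 2.833 2.276
vertex -4.371 2.469 0.731
vertex -3.64 2.04 2.319
endloop
endfacet
facet normal 0.406 -0.238 0.882
outer loop
vertex -3.083 2.833 2.276
vertex -3.64 2.04 2.319
vertex -2.765 1.996 1.904
endloop
endfacet
facet normal -0.406 0.239 -0.882
outer loop
vertex -4.371 2.469 0.731
vertex -3.495 2.424 0.316
vertex -4.053 1.632 0.358
endloop
endfacet
facet normal -0.853 -0.445 0.272
outer loop
vertex -4.371 2.469 0.731
vertex -4.053 1.632 0.358
vertex -3.64 2.04 2.319
endloop
endfacet
facet normal -0.853 -0.445 0.272
outer loop
vertex -3.64 2.04 2.319
vertex -4.053 1.632 0.358
vertex -3.322 1.203 1.947
endloop
endfacet
facet normal 0.406 -0.238 0.882
outer loop
vertex -3.64 2.04 2.319
vertex -3.322 1.203 1.947
vertex -2.765 1.996 1.904
endloop
endfacet
facet normal -0.405 0.238 -0.883
outer loop
vertex -4.053 1.632 0.358
vertex -3.495 2.424 0.316
vertex -3.177 1.587 -0.056
endloop
endfacet
facet normal -0.143 -0.970 -0.196
outer loop
vertex -4.053 1.632 0.358
vertex -3.177 1.587 -0.056
vertex -3.322 1.203 1.947
endloop
endfacet
facet normal -0.143 -0.970 -0.196
outer loop
vertex -3.322 1.203 1.947
vertex -3.177 1.587 -0.056
vertex -2.447 1.158 1.532
endloop
endfacet
facet normal 0.406 -0.238 0.882
outer loop
vertex -3.322 1.203 1.947
vertex -2.447 1.158 1.532
vertex -2.765 1.996 1.904
endloop
endfacet
facet normal -0.406 0.238 -0.882
outer loop
vertex -3.177 1.587 -0.056
vertex -3.495 2.424 0.316
vertex -2.62 2.38 -0.099
endloop
endfacet
facet normal 0.711 -0.525 -0.468
outer loop
vertex -3.177 1.587 -0.056
vertex -2.62 2.38 -0.099
vertex -2.447 1.158 1.532
endloop
endfacet
facet normal 0.710 -0.525 -0.469
outer loop
vertex -2.447 1.158 1.532
vertex -2.62 2.38 -0.099
vertex -1.889 1.951 1.489
endloop
endfacet
facet normal 0.406 -0.238 0.882
outer loop
vertex -2.447 1.158 1.532
vertex -1.889 1.951 1.489
vertex -2.765 1.996 1.904
endloop
endfacet
facet normal 0.212 -0.735 -0.644
outer loop
vertex 1.295 -3.039 1.068
vertex 0.582 -3.042 0.837
vertex 1.158 -2.643 0.571
endloop
endfacet
facet normal 0.787 0.569 0.236
outer loop
vertex 1.295 -3.039 1.068
vertex 1.158 -2.643 0.571
vertex 0.258 -1.918 1.823
endloop
endfacet
facet normal 0.212 -0.735 -0.644
outer loop
vertex 1.158 -2.643 0.571
vertex 0.582 -3.042 0.837
vertex 0.587 -2.547 0.274
endloop
endfacet
facet normal 0.308 0.902 -0.301
outer loop
vertex 1.158 -2.643 0.571
vertex 0.587 -2.547 0.274
vertex 0.258 -1.918 1.823
endloop
endfacet
facet normal 0.212 -0.735 -0.644
outer loop
vertex 0.587 -2.547 0.274
vertex 0.582 -3.042 0.837
vertex 0.012 -2.824 0.401
endloop
endfacet
facet normal -0.468 0.780 -0.416
outer loop
vertex 0.587 -2.547 0.274
vertex 0.012 -2.824 0.401
vertex 0.258 -1.918 1.823
endloop
endfacet
facet normal 0.212 -0.735 -0.644
outer loop
vertex 0.012 -2.824 0.401
vertex 0.582 -3.042 0.837
vertex -0.134 -3.266 0.857
endloop
endfacet
facet normal -0.956 0.293 -0.022
outer loop
vertex 0.012 -2.824 0.401
vertex -0.134 -3.266 0.857
vertex 0.258 -1.918 1.823
endloop
endfacet
facet normal 0.212 -0.735 -0.644
outer loop
vertex -0.134 -3.266 0.857
vertex 0.582 -3.042 0.837
vertex 0.259 -3.539 1.298
endloop
endfacet
facet normal -0.788 -0.190 0.585
outer loop
vertex -0.134 -3.266 0.857
vertex 0.259 -3.539 1.298
vertex 0.258 -1.918 1.823
endloop
endfacet
facet normal 0.212 -0.735 -0.644
outer loop
vertex 0.259 -3.539 1.298
vertex 0.582 -3.042 0.837
vertex 0.895 -3.438 1.392
endloop
endfacet
facet normal -0.091 -0.307 0.947
outer loop
vertex 0.259 -3.539 1.298
vertex 0.895 -3.438 1.392
vertex 0.258 -1.918 1.823
endloop
endfacet
facet normal 0.212 -0.735 -0.644
outer loop
vertex 0.895 -3.438 1.392
vertex 0.582 -3.042 0.837
vertex 1.295 -3.039 1.068
endloop
endfacet
facet normal 0.610 0.031 0.792
outer loop
vertex 0.895 -3.438 1.392
vertex 1.295 -3.039 1.068
vertex 0.258 -1.918 1.823
endloop
endfacet

endsolid


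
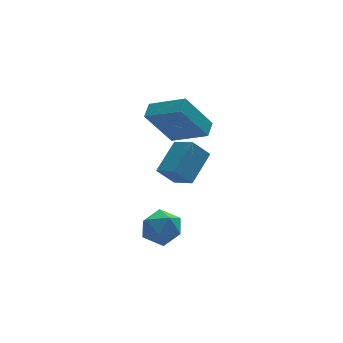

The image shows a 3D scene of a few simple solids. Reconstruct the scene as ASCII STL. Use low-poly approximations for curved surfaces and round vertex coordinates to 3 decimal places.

solid 
facet normal -0.639 -0.579 -0.507
outer loop
vertex 2.09 -4.25 -1.174
vertex 1.355 -4.164 -0.347
vertex 1.628 -3.292 -1.685
endloop
endfacet
facet normal 0.663 -0.078 -0.745
outer loop
vertex 2.725 -2.296 -0.813
vertex 2.09 -4.25 -1.174
vertex 1.628 -3.292 -1.685
endloop
endfacet
facet normal -0.638 -0.579 -0.508
outer loop
vertex 1.628 -3.292 -1.685
vertex 1.355 -4.164 -0.347
vertex 0.892 -3.206 -0.858
endloop
endfacet
facet normal -0.392 0.811 -0.433
outer loop
vertex 0.892 -3.206 -0.858
vertex 2.725 -2.296 -0.813
vertex 1.628 -3.292 -1.685
endloop
endfacet
facet normal 0.392 -0.811 0.433
outer loop
vertex 2.09 -4.25 -1.174
vertex 2.452 -3.168 0.525
vertex 1.355 -4.164 -0.347
endloop
endfacet
facet normal 0.662 -0.078 -0.745
outer loop
vertex 3.188 -3.254 -0.302
vertex 2.09 -4.25 -1.174
vertex 2.725 -2.296 -0.813
endloop
endfacet
facet normal 0.392 -0.812 0.433
outer loop
vertex 3.188 -3.254 -0.302
vertex 2.452 -3.168 0.525
vertex 2.09 -4.25 -1.174
endloop
endfacet
facet normal -0.662 0.077 0.745
outer loop
vertex 1.355 -4.164 -0.347
vertex 2.452 -3.168 0.525
vertex 0.892 -3.206 -0.858
endloop
endfacet
facet normal -0.392 0.812 -0.433
outer loop
vertex 1.99 -2.21 0.014
vertex 2.725 -2.296 -0.813
vertex 0.892 -3.206 -0.858
endloop
endfacet
facet normal -0.662 0.078 0.745
outer loop
vertex 0.892 -3.206 -0.858
vertex 2.452 -3.168 0.525
vertex 1.99 -2.21 0.014
endloop
endfacet
facet normal 0.638 0.579 0.507
outer loop
vertex 1.99 -2.21 0.014
vertex 3.188 -3.254 -0.302
vertex 2.725 -2.296 -0.813
endloop
endfacet
facet normal 0.638 0.579 0.508
outer loop
vertex 2.452 -3.168 0.525
vertex 3.188 -3.254 -0.302
vertex 1.99 -2.21 0.014
endloop
endfacet
facet normal -0.357 -0.538 0.763
outer loop
vertex 0.248 -3.875 -3.271
vertex 0.535 -4.688 -3.71
vertex 1.134 -4.227 -3.105
endloop
endfacet
facet normal -0.143 0.105 0.984
outer loop
vertex 0.248 -3.875 -3.271
vertex 1.134 -4.227 -3.105
vertex 1.006 -3.276 -3.225
endloop
endfacet
facet normal -0.510 0.597 0.619
outer loop
vertex 0.248 -3.875 -3.271
vertex 1.006 -3.276 -3.225
vertex 0.329 -3.149 -3.905
endloop
endfacet
facet normal -0.951 0.257 0.173
outer loop
vertex 0.248 -3.875 -3.271
vertex 0.329 -3.149 -3.905
vertex 0.038 -4.022 -4.204
endloop
endfacet
facet normal -0.857 -0.444 0.263
outer loop
vertex 0.248 -3.875 -3.271
vertex 0.038 -4.022 -4.204
vertex 0.535 -4.688 -3.71
endloop
endfacet
facet normal 0.548 0.177 0.818
outer loop
vertex 1.006 -3.276 -3.225
vertex 1.134 -4.227 -3.105
vertex 1.762 -3.718 -3.636
endloop
endfacet
facet normal 0.200 -0.865 0.461
outer loop
vertex 1.134 -4.227 -3.105
vertex 0.535 -4.688 -3.71
vertex 1.471 -4.591 -3.935
endloop
endfacet
facet normal -0.607 -0.713 -0.350
outer loop
vertex 0.535 -4.688 -3.71
vertex 0.038 -4.022 -4.204
vertex 0.794 -4.464 -4.615
endloop
endfacet
facet normal -0.760 0.422 -0.494
outer loop
vertex 0.038 -4.022 -4.204
vertex 0.329 -3.149 -3.905
vertex 0.666 -3.513 -4.735
endloop
endfacet
facet normal -0.046 0.973 0.228
outer loop
vertex 0.329 -3.149 -3.905
vertex 1.006 -3.276 -3.225
vertex 1.265 -3.052 -4.13
endloop
endfacet
facet normal 0.951 -0.257 -0.173
outer loop
vertex 1.552 -3.865 -4.569
vertex 1.762 -3.718 -3.636
vertex 1.471 -4.591 -3.935
endloop
endfacet
facet normal 0.510 -0.597 -0.619
outer loop
vertex 1.552 -3.865 -4.569
vertex 1.471 -4.591 -3.935
vertex 0.794 -4.464 -4.615
endloop
endfacet
facet normal 0.143 -0.105 -0.984
outer loop
vertex 1.552 -3.865 -4.569
vertex 0.794 -4.464 -4.615
vertex 0.666 -3.513 -4.735
endloop
endfacet
facet normal 0.357 0.538 -0.763
outer loop
vertex 1.552 -3.865 -4.569
vertex 0.666 -3.513 -4.735
vertex 1.265 -3.052 -4.13
endloop
endfacet
facet normal 0.857 0.444 -0.263
outer loop
vertex 1.552 -3.865 -4.569
vertex 1.265 -3.052 -4.13
vertex 1.762 -3.718 -3.636
endloop
endfacet
facet normal 0.760 -0.422 0.494
outer loop
vertex 1.471 -4.591 -3.935
vertex 1.762 -3.718 -3.636
vertex 1.134 -4.227 -3.105
endloop
endfacet
facet normal 0.046 -0.973 -0.228
outer loop
vertex 0.794 -4.464 -4.615
vertex 1.471 -4.591 -3.935
vertex 0.535 -4.688 -3.71
endloop
endfacet
facet normal -0.548 -0.177 -0.818
outer loop
vertex 0.666 -3.513 -4.735
vertex 0.794 -4.464 -4.615
vertex 0.038 -4.022 -4.204
endloop
endfacet
facet normal -0.200 0.865 -0.461
outer loop
vertex 1.265 -3.052 -4.13
vertex 0.666 -3.513 -4.735
vertex 0.329 -3.149 -3.905
endloop
endfacet
facet normal 0.607 0.713 0.350
outer loop
vertex 1.762 -3.718 -3.636
vertex 1.265 -3.052 -4.13
vertex 1.006 -3.276 -3.225
endloop
endfacet
facet normal -0.657 0.621 -0.428
outer loop
vertex 1.03 -1.134 1.085
vertex 1.44 -0.499 1.377
vertex 2.226 -1.091 -0.689
endloop
endfacet
facet normal -0.507 -0.783 -0.361
outer loop
vertex 3.44 -2.241 0.103
vertex 1.03 -1.134 1.085
vertex 2.226 -1.091 -0.689
endloop
endfacet
facet normal -0.656 0.621 -0.428
outer loop
vertex 2.226 -1.091 -0.689
vertex 1.44 -0.499 1.377
vertex 2.636 -0.457 -0.397
endloop
endfacet
facet normal 0.559 0.020 -0.829
outer loop
vertex 2.636 -0.457 -0.397
vertex 3.44 -2.241 0.103
vertex 2.226 -1.091 -0.689
endloop
endfacet
facet normal -0.559 -0.020 0.829
outer loop
vertex 1.03 -1.134 1.085
vertex 2.654 -1.649 2.169
vertex 1.44 -0.499 1.377
endloop
endfacet
facet normal -0.507 -0.783 -0.360
outer loop
vertex 2.244 -2.283 1.877
vertex 1.03 -1.134 1.085
vertex 3.44 -2.241 0.103
endloop
endfacet
facet normal -0.559 -0.020 0.829
outer loop
vertex 2.244 -2.283 1.877
vertex 2.654 -1.649 2.169
vertex 1.03 -1.134 1.085
endloop
endfacet
facet normal 0.507 0.783 0.360
outer loop
vertex 1.44 -0.499 1.377
vertex 2.654 -1.649 2.169
vertex 2.636 -0.457 -0.397
endloop
endfacet
facet normal 0.559 0.020 -0.829
outer loop
vertex 3.85 -1.606 0.395
vertex 3.44 -2.241 0.103
vertex 2.636 -0.457 -0.397
endloop
endfacet
facet normal 0.506 0.783 0.360
outer loop
vertex 2.636 -0.457 -0.397
vertex 2.654 -1.649 2.169
vertex 3.85 -1.606 0.395
endloop
endfacet
facet normal 0.657 -0.621 0.428
outer loop
vertex 3.85 -1.606 0.395
vertex 2.244 -2.283 1.877
vertex 3.44 -2.241 0.103
endloop
endfacet
facet normal 0.657 -0.621 0.428
outer loop
vertex 2.654 -1.649 2.169
vertex 2.244 -2.283 1.877
vertex 3.85 -1.606 0.395
endloop
endfacet

endsolid


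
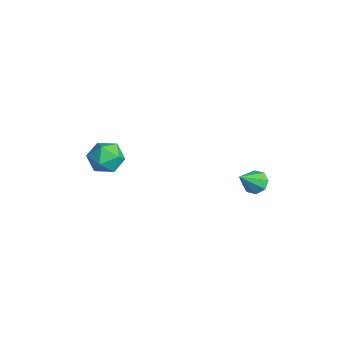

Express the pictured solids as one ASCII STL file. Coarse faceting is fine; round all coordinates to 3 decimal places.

solid 
facet normal -0.354 0.638 -0.683
outer loop
vertex 2.046 4.157 1.283
vertex 1.684 3.664 1.01
vertex 1.578 4.119 1.49
endloop
endfacet
facet normal 0.320 0.486 0.813
outer loop
vertex 2.046 4.157 1.283
vertex 1.578 4.119 1.49
vertex 2.256 2.636 2.11
endloop
endfacet
facet normal -0.356 0.638 -0.683
outer loop
vertex 1.578 4.119 1.49
vertex 1.684 3.664 1.01
vertex 1.173 3.814 1.416
endloop
endfacet
facet normal -0.338 0.227 0.913
outer loop
vertex 1.578 4.119 1.49
vertex 1.173 3.814 1.416
vertex 2.256 2.636 2.11
endloop
endfacet
facet normal -0.355 0.638 -0.683
outer loop
vertex 1.173 3.814 1.416
vertex 1.684 3.664 1.01
vertex 1.067 3.421 1.104
endloop
endfacet
facet normal -0.724 -0.299 0.622
outer loop
vertex 1.173 3.814 1.416
vertex 1.067 3.421 1.104
vertex 2.256 2.636 2.11
endloop
endfacet
facet normal -0.355 0.637 -0.684
outer loop
vertex 1.067 3.421 1.104
vertex 1.684 3.664 1.01
vertex 1.323 3.17 0.737
endloop
endfacet
facet normal -0.611 -0.784 0.110
outer loop
vertex 1.067 3.421 1.104
vertex 1.323 3.17 0.737
vertex 2.256 2.636 2.11
endloop
endfacet
facet normal -0.354 0.637 -0.684
outer loop
vertex 1.323 3.17 0.737
vertex 1.684 3.664 1.01
vertex 1.791 3.208 0.53
endloop
endfacet
facet normal -0.066 -0.944 -0.322
outer loop
vertex 1.323 3.17 0.737
vertex 1.791 3.208 0.53
vertex 2.256 2.636 2.11
endloop
endfacet
facet normal -0.356 0.637 -0.684
outer loop
vertex 1.791 3.208 0.53
vertex 1.684 3.664 1.01
vertex 2.196 3.514 0.604
endloop
endfacet
facet normal 0.594 -0.684 -0.423
outer loop
vertex 1.791 3.208 0.53
vertex 2.196 3.514 0.604
vertex 2.256 2.636 2.11
endloop
endfacet
facet normal -0.355 0.638 -0.683
outer loop
vertex 2.196 3.514 0.604
vertex 1.684 3.664 1.01
vertex 2.302 3.907 0.916
endloop
endfacet
facet normal 0.978 -0.159 -0.132
outer loop
vertex 2.196 3.514 0.604
vertex 2.302 3.907 0.916
vertex 2.256 2.636 2.11
endloop
endfacet
facet normal -0.355 0.639 -0.683
outer loop
vertex 2.302 3.907 0.916
vertex 1.684 3.664 1.01
vertex 2.046 4.157 1.283
endloop
endfacet
facet normal 0.865 0.327 0.381
outer loop
vertex 2.302 3.907 0.916
vertex 2.046 4.157 1.283
vertex 2.256 2.636 2.11
endloop
endfacet
facet normal -0.369 0.925 0.095
outer loop
vertex -0.877 -1.752 2.14
vertex -1.774 -2.112 2.163
vertex -1.277 -1.998 2.985
endloop
endfacet
facet normal 0.280 0.878 0.388
outer loop
vertex -0.877 -1.752 2.14
vertex -1.277 -1.998 2.985
vertex -0.351 -2.215 2.807
endloop
endfacet
facet normal 0.736 0.666 -0.118
outer loop
vertex -0.877 -1.752 2.14
vertex -0.351 -2.215 2.807
vertex -0.276 -2.463 1.875
endloop
endfacet
facet normal 0.370 0.583 -0.724
outer loop
vertex -0.877 -1.752 2.14
vertex -0.276 -2.463 1.875
vertex -1.156 -2.398 1.477
endloop
endfacet
facet normal -0.313 0.743 -0.592
outer loop
vertex -0.877 -1.752 2.14
vertex -1.156 -2.398 1.477
vertex -1.774 -2.112 2.163
endloop
endfacet
facet normal 0.259 0.372 0.892
outer loop
vertex -0.351 -2.215 2.807
vertex -1.277 -1.998 2.985
vertex -0.924 -2.862 3.243
endloop
endfacet
facet normal -0.791 0.449 0.416
outer loop
vertex -1.277 -1.998 2.985
vertex -1.774 -2.112 2.163
vertex -1.804 -2.797 2.845
endloop
endfacet
facet normal -0.702 0.153 -0.696
outer loop
vertex -1.774 -2.112 2.163
vertex -1.156 -2.398 1.477
vertex -1.729 -3.045 1.913
endloop
endfacet
facet normal 0.403 -0.107 -0.909
outer loop
vertex -1.156 -2.398 1.477
vertex -0.276 -2.463 1.875
vertex -0.803 -3.262 1.735
endloop
endfacet
facet normal 0.997 0.029 0.073
outer loop
vertex -0.276 -2.463 1.875
vertex -0.351 -2.215 2.807
vertex -0.306 -3.148 2.557
endloop
endfacet
facet normal -0.370 -0.583 0.724
outer loop
vertex -1.203 -3.508 2.58
vertex -0.924 -2.862 3.243
vertex -1.804 -2.797 2.845
endloop
endfacet
facet normal -0.736 -0.666 0.118
outer loop
vertex -1.203 -3.508 2.58
vertex -1.804 -2.797 2.845
vertex -1.729 -3.045 1.913
endloop
endfacet
facet normal -0.280 -0.878 -0.388
outer loop
vertex -1.203 -3.508 2.58
vertex -1.729 -3.045 1.913
vertex -0.803 -3.262 1.735
endloop
endfacet
facet normal 0.369 -0.925 -0.095
outer loop
vertex -1.203 -3.508 2.58
vertex -0.803 -3.262 1.735
vertex -0.306 -3.148 2.557
endloop
endfacet
facet normal 0.313 -0.743 0.592
outer loop
vertex -1.203 -3.508 2.58
vertex -0.306 -3.148 2.557
vertex -0.924 -2.862 3.243
endloop
endfacet
facet normal -0.403 0.107 0.909
outer loop
vertex -1.804 -2.797 2.845
vertex -0.924 -2.862 3.243
vertex -1.277 -1.998 2.985
endloop
endfacet
facet normal -0.997 -0.029 -0.073
outer loop
vertex -1.729 -3.045 1.913
vertex -1.804 -2.797 2.845
vertex -1.774 -2.112 2.163
endloop
endfacet
facet normal -0.259 -0.372 -0.892
outer loop
vertex -0.803 -3.262 1.735
vertex -1.729 -3.045 1.913
vertex -1.156 -2.398 1.477
endloop
endfacet
facet normal 0.791 -0.449 -0.416
outer loop
vertex -0.306 -3.148 2.557
vertex -0.803 -3.262 1.735
vertex -0.276 -2.463 1.875
endloop
endfacet
facet normal 0.702 -0.153 0.696
outer loop
vertex -0.924 -2.862 3.243
vertex -0.306 -3.148 2.557
vertex -0.351 -2.215 2.807
endloop
endfacet

endsolid


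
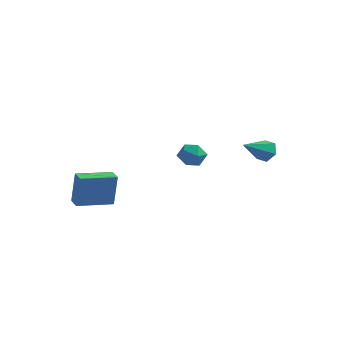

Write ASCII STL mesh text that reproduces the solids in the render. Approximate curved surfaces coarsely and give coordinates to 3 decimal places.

solid 
facet normal -0.511 0.795 0.328
outer loop
vertex 0.333 0.312 3.013
vertex 0.381 0.018 3.799
vertex 0.982 0.526 3.504
endloop
endfacet
facet normal -0.127 0.960 -0.251
outer loop
vertex 0.333 0.312 3.013
vertex 0.982 0.526 3.504
vertex 1.112 0.332 2.695
endloop
endfacet
facet normal -0.332 0.528 -0.781
outer loop
vertex 0.333 0.312 3.013
vertex 1.112 0.332 2.695
vertex 0.591 -0.296 2.492
endloop
endfacet
facet normal -0.842 0.097 -0.530
outer loop
vertex 0.333 0.312 3.013
vertex 0.591 -0.296 2.492
vertex 0.139 -0.49 3.174
endloop
endfacet
facet normal -0.952 0.262 0.156
outer loop
vertex 0.333 0.312 3.013
vertex 0.139 -0.49 3.174
vertex 0.381 0.018 3.799
endloop
endfacet
facet normal 0.559 0.822 -0.107
outer loop
vertex 1.112 0.332 2.695
vertex 0.982 0.526 3.504
vertex 1.641 0.05 3.286
endloop
endfacet
facet normal -0.062 0.555 0.829
outer loop
vertex 0.982 0.526 3.504
vertex 0.381 0.018 3.799
vertex 1.189 -0.144 3.968
endloop
endfacet
facet normal -0.777 -0.306 0.550
outer loop
vertex 0.381 0.018 3.799
vertex 0.139 -0.49 3.174
vertex 0.668 -0.772 3.765
endloop
endfacet
facet normal -0.599 -0.573 -0.560
outer loop
vertex 0.139 -0.49 3.174
vertex 0.591 -0.296 2.492
vertex 0.798 -0.966 2.956
endloop
endfacet
facet normal 0.227 0.124 -0.966
outer loop
vertex 0.591 -0.296 2.492
vertex 1.112 0.332 2.695
vertex 1.399 -0.458 2.661
endloop
endfacet
facet normal 0.842 -0.097 0.530
outer loop
vertex 1.447 -0.752 3.447
vertex 1.641 0.05 3.286
vertex 1.189 -0.144 3.968
endloop
endfacet
facet normal 0.332 -0.528 0.781
outer loop
vertex 1.447 -0.752 3.447
vertex 1.189 -0.144 3.968
vertex 0.668 -0.772 3.765
endloop
endfacet
facet normal 0.127 -0.960 0.251
outer loop
vertex 1.447 -0.752 3.447
vertex 0.668 -0.772 3.765
vertex 0.798 -0.966 2.956
endloop
endfacet
facet normal 0.511 -0.795 -0.328
outer loop
vertex 1.447 -0.752 3.447
vertex 0.798 -0.966 2.956
vertex 1.399 -0.458 2.661
endloop
endfacet
facet normal 0.952 -0.262 -0.156
outer loop
vertex 1.447 -0.752 3.447
vertex 1.399 -0.458 2.661
vertex 1.641 0.05 3.286
endloop
endfacet
facet normal 0.599 0.573 0.560
outer loop
vertex 1.189 -0.144 3.968
vertex 1.641 0.05 3.286
vertex 0.982 0.526 3.504
endloop
endfacet
facet normal -0.227 -0.124 0.966
outer loop
vertex 0.668 -0.772 3.765
vertex 1.189 -0.144 3.968
vertex 0.381 0.018 3.799
endloop
endfacet
facet normal -0.559 -0.822 0.107
outer loop
vertex 0.798 -0.966 2.956
vertex 0.668 -0.772 3.765
vertex 0.139 -0.49 3.174
endloop
endfacet
facet normal 0.062 -0.555 -0.829
outer loop
vertex 1.399 -0.458 2.661
vertex 0.798 -0.966 2.956
vertex 0.591 -0.296 2.492
endloop
endfacet
facet normal 0.777 0.306 -0.550
outer loop
vertex 1.641 0.05 3.286
vertex 1.399 -0.458 2.661
vertex 1.112 0.332 2.695
endloop
endfacet
facet normal -0.696 0.717 0.017
outer loop
vertex -4.092 -3.733 2.474
vertex -2.647 -2.325 2.247
vertex -4.27 -3.861 0.546
endloop
endfacet
facet normal -0.712 -0.693 0.112
outer loop
vertex -3.713 -4.435 0.533
vertex -4.092 -3.733 2.474
vertex -4.27 -3.861 0.546
endloop
endfacet
facet normal -0.697 0.717 0.017
outer loop
vertex -4.27 -3.861 0.546
vertex -2.647 -2.325 2.247
vertex -2.826 -2.453 0.32
endloop
endfacet
facet normal -0.091 -0.066 -0.994
outer loop
vertex -2.826 -2.453 0.32
vertex -3.713 -4.435 0.533
vertex -4.27 -3.861 0.546
endloop
endfacet
facet normal 0.091 0.066 0.994
outer loop
vertex -4.092 -3.733 2.474
vertex -2.09 -2.899 2.234
vertex -2.647 -2.325 2.247
endloop
endfacet
facet normal -0.711 -0.694 0.112
outer loop
vertex -3.534 -4.307 2.46
vertex -4.092 -3.733 2.474
vertex -3.713 -4.435 0.533
endloop
endfacet
facet normal 0.092 0.065 0.994
outer loop
vertex -3.534 -4.307 2.46
vertex -2.09 -2.899 2.234
vertex -4.092 -3.733 2.474
endloop
endfacet
facet normal 0.712 0.693 -0.112
outer loop
vertex -2.647 -2.325 2.247
vertex -2.09 -2.899 2.234
vertex -2.826 -2.453 0.32
endloop
endfacet
facet normal -0.092 -0.065 -0.994
outer loop
vertex -2.268 -3.027 0.306
vertex -3.713 -4.435 0.533
vertex -2.826 -2.453 0.32
endloop
endfacet
facet normal 0.711 0.694 -0.112
outer loop
vertex -2.826 -2.453 0.32
vertex -2.09 -2.899 2.234
vertex -2.268 -3.027 0.306
endloop
endfacet
facet normal 0.696 -0.717 -0.017
outer loop
vertex -2.268 -3.027 0.306
vertex -3.534 -4.307 2.46
vertex -3.713 -4.435 0.533
endloop
endfacet
facet normal 0.697 -0.717 -0.017
outer loop
vertex -2.09 -2.899 2.234
vertex -3.534 -4.307 2.46
vertex -2.268 -3.027 0.306
endloop
endfacet
facet normal 0.396 0.778 -0.488
outer loop
vertex 3.927 3.938 2.897
vertex 3.464 3.805 2.309
vertex 3.243 4.269 2.869
endloop
endfacet
facet normal 0.043 0.172 0.984
outer loop
vertex 3.927 3.938 2.897
vertex 3.243 4.269 2.869
vertex 2.716 2.335 3.231
endloop
endfacet
facet normal 0.396 0.778 -0.488
outer loop
vertex 3.243 4.269 2.869
vertex 3.464 3.805 2.309
vertex 2.781 4.135 2.28
endloop
endfacet
facet normal -0.780 0.314 0.541
outer loop
vertex 3.243 4.269 2.869
vertex 2.781 4.135 2.28
vertex 2.716 2.335 3.231
endloop
endfacet
facet normal 0.396 0.777 -0.489
outer loop
vertex 2.781 4.135 2.28
vertex 3.464 3.805 2.309
vertex 3.002 3.671 1.721
endloop
endfacet
facet normal -0.953 -0.114 -0.282
outer loop
vertex 2.781 4.135 2.28
vertex 3.002 3.671 1.721
vertex 2.716 2.335 3.231
endloop
endfacet
facet normal 0.395 0.778 -0.488
outer loop
vertex 3.002 3.671 1.721
vertex 3.464 3.805 2.309
vertex 3.686 3.341 1.749
endloop
endfacet
facet normal -0.303 -0.684 -0.663
outer loop
vertex 3.002 3.671 1.721
vertex 3.686 3.341 1.749
vertex 2.716 2.335 3.231
endloop
endfacet
facet normal 0.396 0.778 -0.487
outer loop
vertex 3.686 3.341 1.749
vertex 3.464 3.805 2.309
vertex 4.148 3.474 2.337
endloop
endfacet
facet normal 0.519 -0.826 -0.221
outer loop
vertex 3.686 3.341 1.749
vertex 4.148 3.474 2.337
vertex 2.716 2.335 3.231
endloop
endfacet
facet normal 0.396 0.778 -0.488
outer loop
vertex 4.148 3.474 2.337
vertex 3.464 3.805 2.309
vertex 3.927 3.938 2.897
endloop
endfacet
facet normal 0.692 -0.397 0.602
outer loop
vertex 4.148 3.474 2.337
vertex 3.927 3.938 2.897
vertex 2.716 2.335 3.231
endloop
endfacet

endsolid


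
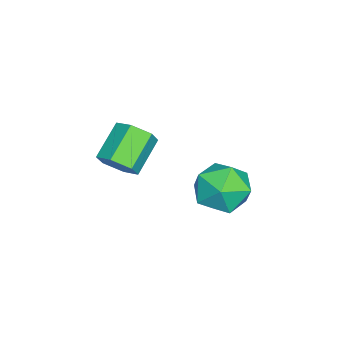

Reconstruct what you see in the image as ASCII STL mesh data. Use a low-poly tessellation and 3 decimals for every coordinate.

solid 
facet normal 0.787 -0.234 -0.571
outer loop
vertex 1.446 -2.094 1.1
vertex 1.026 -2.005 0.485
vertex 1.405 -1.422 0.768
endloop
endfacet
facet normal 0.614 0.379 0.692
outer loop
vertex 1.446 -2.094 1.1
vertex 1.405 -1.422 0.768
vertex 0.273 -1.744 1.95
endloop
endfacet
facet normal 0.614 0.380 0.692
outer loop
vertex 0.273 -1.744 1.95
vertex 1.405 -1.422 0.768
vertex 0.232 -1.073 1.618
endloop
endfacet
facet normal -0.787 0.234 0.570
outer loop
vertex 0.273 -1.744 1.95
vertex 0.232 -1.073 1.618
vertex -0.146 -1.655 1.335
endloop
endfacet
facet normal 0.787 -0.234 -0.571
outer loop
vertex 1.405 -1.422 0.768
vertex 1.026 -2.005 0.485
vertex 0.985 -1.333 0.153
endloop
endfacet
facet normal 0.260 0.965 -0.038
outer loop
vertex 1.405 -1.422 0.768
vertex 0.985 -1.333 0.153
vertex 0.232 -1.073 1.618
endloop
endfacet
facet normal 0.260 0.965 -0.038
outer loop
vertex 0.232 -1.073 1.618
vertex 0.985 -1.333 0.153
vertex -0.187 -0.984 1.003
endloop
endfacet
facet normal -0.787 0.234 0.570
outer loop
vertex 0.232 -1.073 1.618
vertex -0.187 -0.984 1.003
vertex -0.146 -1.655 1.335
endloop
endfacet
facet normal 0.787 -0.234 -0.570
outer loop
vertex 0.985 -1.333 0.153
vertex 1.026 -2.005 0.485
vertex 0.607 -1.916 -0.13
endloop
endfacet
facet normal -0.355 0.584 -0.730
outer loop
vertex 0.985 -1.333 0.153
vertex 0.607 -1.916 -0.13
vertex -0.187 -0.984 1.003
endloop
endfacet
facet normal -0.354 0.585 -0.730
outer loop
vertex -0.187 -0.984 1.003
vertex 0.607 -1.916 -0.13
vertex -0.566 -1.566 0.72
endloop
endfacet
facet normal -0.787 0.235 0.571
outer loop
vertex -0.187 -0.984 1.003
vertex -0.566 -1.566 0.72
vertex -0.146 -1.655 1.335
endloop
endfacet
facet normal 0.787 -0.234 -0.570
outer loop
vertex 0.607 -1.916 -0.13
vertex 1.026 -2.005 0.485
vertex 0.648 -2.587 0.202
endloop
endfacet
facet normal -0.614 -0.380 -0.692
outer loop
vertex 0.607 -1.916 -0.13
vertex 0.648 -2.587 0.202
vertex -0.566 -1.566 0.72
endloop
endfacet
facet normal -0.614 -0.379 -0.692
outer loop
vertex -0.566 -1.566 0.72
vertex 0.648 -2.587 0.202
vertex -0.525 -2.238 1.052
endloop
endfacet
facet normal -0.787 0.234 0.571
outer loop
vertex -0.566 -1.566 0.72
vertex -0.525 -2.238 1.052
vertex -0.146 -1.655 1.335
endloop
endfacet
facet normal 0.787 -0.234 -0.570
outer loop
vertex 0.648 -2.587 0.202
vertex 1.026 -2.005 0.485
vertex 1.067 -2.676 0.817
endloop
endfacet
facet normal -0.260 -0.965 0.037
outer loop
vertex 0.648 -2.587 0.202
vertex 1.067 -2.676 0.817
vertex -0.525 -2.238 1.052
endloop
endfacet
facet normal -0.260 -0.965 0.038
outer loop
vertex -0.525 -2.238 1.052
vertex 1.067 -2.676 0.817
vertex -0.105 -2.327 1.667
endloop
endfacet
facet normal -0.787 0.234 0.571
outer loop
vertex -0.525 -2.238 1.052
vertex -0.105 -2.327 1.667
vertex -0.146 -1.655 1.335
endloop
endfacet
facet normal 0.787 -0.235 -0.571
outer loop
vertex 1.067 -2.676 0.817
vertex 1.026 -2.005 0.485
vertex 1.446 -2.094 1.1
endloop
endfacet
facet normal 0.354 -0.585 0.729
outer loop
vertex 1.067 -2.676 0.817
vertex 1.446 -2.094 1.1
vertex -0.105 -2.327 1.667
endloop
endfacet
facet normal 0.355 -0.584 0.730
outer loop
vertex -0.105 -2.327 1.667
vertex 1.446 -2.094 1.1
vertex 0.273 -1.744 1.95
endloop
endfacet
facet normal -0.787 0.234 0.570
outer loop
vertex -0.105 -2.327 1.667
vertex 0.273 -1.744 1.95
vertex -0.146 -1.655 1.335
endloop
endfacet
facet normal -0.268 0.756 0.598
outer loop
vertex 1.226 2.216 1.151
vertex 1.885 1.864 1.891
vertex 2.222 2.552 1.172
endloop
endfacet
facet normal -0.317 0.944 -0.089
outer loop
vertex 1.226 2.216 1.151
vertex 2.222 2.552 1.172
vertex 1.767 2.313 0.255
endloop
endfacet
facet normal -0.767 0.493 -0.410
outer loop
vertex 1.226 2.216 1.151
vertex 1.767 2.313 0.255
vertex 1.148 1.477 0.408
endloop
endfacet
facet normal -0.997 0.027 0.078
outer loop
vertex 1.226 2.216 1.151
vertex 1.148 1.477 0.408
vertex 1.22 1.2 1.419
endloop
endfacet
facet normal -0.687 0.189 0.702
outer loop
vertex 1.226 2.216 1.151
vertex 1.22 1.2 1.419
vertex 1.885 1.864 1.891
endloop
endfacet
facet normal 0.327 0.862 -0.387
outer loop
vertex 1.767 2.313 0.255
vertex 2.222 2.552 1.172
vertex 2.76 2.02 0.441
endloop
endfacet
facet normal 0.407 0.557 0.724
outer loop
vertex 2.222 2.552 1.172
vertex 1.885 1.864 1.891
vertex 2.832 1.743 1.452
endloop
endfacet
facet normal -0.273 -0.360 0.892
outer loop
vertex 1.885 1.864 1.891
vertex 1.22 1.2 1.419
vertex 2.213 0.907 1.605
endloop
endfacet
facet normal -0.773 -0.623 -0.116
outer loop
vertex 1.22 1.2 1.419
vertex 1.148 1.477 0.408
vertex 1.758 0.668 0.688
endloop
endfacet
facet normal -0.403 0.133 -0.906
outer loop
vertex 1.148 1.477 0.408
vertex 1.767 2.313 0.255
vertex 2.095 1.356 -0.031
endloop
endfacet
facet normal 0.997 -0.027 -0.078
outer loop
vertex 2.754 1.004 0.709
vertex 2.76 2.02 0.441
vertex 2.832 1.743 1.452
endloop
endfacet
facet normal 0.767 -0.493 0.410
outer loop
vertex 2.754 1.004 0.709
vertex 2.832 1.743 1.452
vertex 2.213 0.907 1.605
endloop
endfacet
facet normal 0.317 -0.944 0.089
outer loop
vertex 2.754 1.004 0.709
vertex 2.213 0.907 1.605
vertex 1.758 0.668 0.688
endloop
endfacet
facet normal 0.268 -0.756 -0.598
outer loop
vertex 2.754 1.004 0.709
vertex 1.758 0.668 0.688
vertex 2.095 1.356 -0.031
endloop
endfacet
facet normal 0.687 -0.189 -0.702
outer loop
vertex 2.754 1.004 0.709
vertex 2.095 1.356 -0.031
vertex 2.76 2.02 0.441
endloop
endfacet
facet normal 0.773 0.623 0.116
outer loop
vertex 2.832 1.743 1.452
vertex 2.76 2.02 0.441
vertex 2.222 2.552 1.172
endloop
endfacet
facet normal 0.403 -0.133 0.906
outer loop
vertex 2.213 0.907 1.605
vertex 2.832 1.743 1.452
vertex 1.885 1.864 1.891
endloop
endfacet
facet normal -0.327 -0.862 0.387
outer loop
vertex 1.758 0.668 0.688
vertex 2.213 0.907 1.605
vertex 1.22 1.2 1.419
endloop
endfacet
facet normal -0.407 -0.557 -0.724
outer loop
vertex 2.095 1.356 -0.031
vertex 1.758 0.668 0.688
vertex 1.148 1.477 0.408
endloop
endfacet
facet normal 0.273 0.360 -0.892
outer loop
vertex 2.76 2.02 0.441
vertex 2.095 1.356 -0.031
vertex 1.767 2.313 0.255
endloop
endfacet

endsolid


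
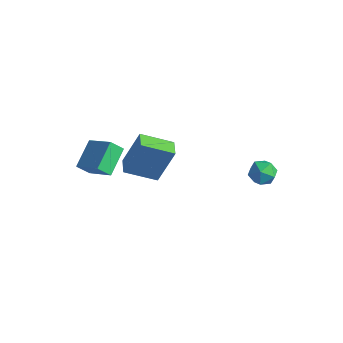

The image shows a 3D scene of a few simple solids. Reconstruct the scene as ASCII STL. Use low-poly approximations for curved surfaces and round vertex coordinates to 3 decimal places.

solid 
facet normal -0.837 0.050 -0.545
outer loop
vertex -3.43 -0.145 0.343
vertex -3.028 0.274 -0.236
vertex -3.065 -1.432 -0.337
endloop
endfacet
facet normal -0.490 -0.512 0.706
outer loop
vertex -1.692 -1.514 0.556
vertex -3.43 -0.145 0.343
vertex -3.065 -1.432 -0.337
endloop
endfacet
facet normal -0.837 0.050 -0.545
outer loop
vertex -3.065 -1.432 -0.337
vertex -3.028 0.274 -0.236
vertex -2.663 -1.012 -0.916
endloop
endfacet
facet normal 0.243 -0.858 -0.453
outer loop
vertex -2.663 -1.012 -0.916
vertex -1.692 -1.514 0.556
vertex -3.065 -1.432 -0.337
endloop
endfacet
facet normal -0.243 0.858 0.452
outer loop
vertex -3.43 -0.145 0.343
vertex -1.655 0.192 0.657
vertex -3.028 0.274 -0.236
endloop
endfacet
facet normal -0.490 -0.512 0.706
outer loop
vertex -2.057 -0.228 1.236
vertex -3.43 -0.145 0.343
vertex -1.692 -1.514 0.556
endloop
endfacet
facet normal -0.243 0.858 0.453
outer loop
vertex -2.057 -0.228 1.236
vertex -1.655 0.192 0.657
vertex -3.43 -0.145 0.343
endloop
endfacet
facet normal 0.490 0.512 -0.706
outer loop
vertex -3.028 0.274 -0.236
vertex -1.655 0.192 0.657
vertex -2.663 -1.012 -0.916
endloop
endfacet
facet normal 0.243 -0.858 -0.453
outer loop
vertex -1.29 -1.095 -0.023
vertex -1.692 -1.514 0.556
vertex -2.663 -1.012 -0.916
endloop
endfacet
facet normal 0.490 0.512 -0.706
outer loop
vertex -2.663 -1.012 -0.916
vertex -1.655 0.192 0.657
vertex -1.29 -1.095 -0.023
endloop
endfacet
facet normal 0.837 -0.050 0.545
outer loop
vertex -1.29 -1.095 -0.023
vertex -2.057 -0.228 1.236
vertex -1.692 -1.514 0.556
endloop
endfacet
facet normal 0.837 -0.050 0.545
outer loop
vertex -1.655 0.192 0.657
vertex -2.057 -0.228 1.236
vertex -1.29 -1.095 -0.023
endloop
endfacet
facet normal -0.690 -0.601 0.403
outer loop
vertex -1.324 0.954 0.515
vertex -1.942 1.603 0.425
vertex -1.785 0.262 -1.304
endloop
endfacet
facet normal 0.686 -0.721 0.100
outer loop
vertex -0.618 1.277 -1.985
vertex -1.324 0.954 0.515
vertex -1.785 0.262 -1.304
endloop
endfacet
facet normal -0.691 -0.601 0.403
outer loop
vertex -1.785 0.262 -1.304
vertex -1.942 1.603 0.425
vertex -2.402 0.911 -1.394
endloop
endfacet
facet normal -0.231 -0.345 -0.910
outer loop
vertex -2.402 0.911 -1.394
vertex -0.618 1.277 -1.985
vertex -1.785 0.262 -1.304
endloop
endfacet
facet normal 0.230 0.346 0.910
outer loop
vertex -1.324 0.954 0.515
vertex -0.775 2.618 -0.256
vertex -1.942 1.603 0.425
endloop
endfacet
facet normal 0.686 -0.721 0.101
outer loop
vertex -0.158 1.969 -0.166
vertex -1.324 0.954 0.515
vertex -0.618 1.277 -1.985
endloop
endfacet
facet normal 0.231 0.345 0.910
outer loop
vertex -0.158 1.969 -0.166
vertex -0.775 2.618 -0.256
vertex -1.324 0.954 0.515
endloop
endfacet
facet normal -0.686 0.721 -0.101
outer loop
vertex -1.942 1.603 0.425
vertex -0.775 2.618 -0.256
vertex -2.402 0.911 -1.394
endloop
endfacet
facet normal -0.230 -0.346 -0.910
outer loop
vertex -1.236 1.926 -2.075
vertex -0.618 1.277 -1.985
vertex -2.402 0.911 -1.394
endloop
endfacet
facet normal -0.686 0.721 -0.100
outer loop
vertex -2.402 0.911 -1.394
vertex -0.775 2.618 -0.256
vertex -1.236 1.926 -2.075
endloop
endfacet
facet normal 0.690 0.601 -0.403
outer loop
vertex -1.236 1.926 -2.075
vertex -0.158 1.969 -0.166
vertex -0.618 1.277 -1.985
endloop
endfacet
facet normal 0.690 0.600 -0.403
outer loop
vertex -0.775 2.618 -0.256
vertex -0.158 1.969 -0.166
vertex -1.236 1.926 -2.075
endloop
endfacet
facet normal -0.879 0.351 0.323
outer loop
vertex 2.669 3.854 -0.86
vertex 2.907 3.801 -0.154
vertex 3.017 4.431 -0.539
endloop
endfacet
facet normal -0.721 0.614 -0.322
outer loop
vertex 2.669 3.854 -0.86
vertex 3.017 4.431 -0.539
vertex 3.174 4.245 -1.245
endloop
endfacet
facet normal -0.636 0.065 -0.769
outer loop
vertex 2.669 3.854 -0.86
vertex 3.174 4.245 -1.245
vertex 3.161 3.5 -1.297
endloop
endfacet
facet normal -0.742 -0.537 -0.401
outer loop
vertex 2.669 3.854 -0.86
vertex 3.161 3.5 -1.297
vertex 2.995 3.226 -0.622
endloop
endfacet
facet normal -0.892 -0.359 0.274
outer loop
vertex 2.669 3.854 -0.86
vertex 2.995 3.226 -0.622
vertex 2.907 3.801 -0.154
endloop
endfacet
facet normal -0.096 0.957 -0.274
outer loop
vertex 3.174 4.245 -1.245
vertex 3.017 4.431 -0.539
vertex 3.725 4.434 -0.778
endloop
endfacet
facet normal -0.353 0.532 0.770
outer loop
vertex 3.017 4.431 -0.539
vertex 2.907 3.801 -0.154
vertex 3.559 4.16 -0.103
endloop
endfacet
facet normal -0.373 -0.619 0.691
outer loop
vertex 2.907 3.801 -0.154
vertex 2.995 3.226 -0.622
vertex 3.546 3.415 -0.155
endloop
endfacet
facet normal -0.131 -0.907 -0.400
outer loop
vertex 2.995 3.226 -0.622
vertex 3.161 3.5 -1.297
vertex 3.703 3.229 -0.861
endloop
endfacet
facet normal 0.040 0.069 -0.997
outer loop
vertex 3.161 3.5 -1.297
vertex 3.174 4.245 -1.245
vertex 3.813 3.859 -1.246
endloop
endfacet
facet normal 0.742 0.537 0.401
outer loop
vertex 4.051 3.806 -0.54
vertex 3.725 4.434 -0.778
vertex 3.559 4.16 -0.103
endloop
endfacet
facet normal 0.636 -0.065 0.769
outer loop
vertex 4.051 3.806 -0.54
vertex 3.559 4.16 -0.103
vertex 3.546 3.415 -0.155
endloop
endfacet
facet normal 0.721 -0.614 0.322
outer loop
vertex 4.051 3.806 -0.54
vertex 3.546 3.415 -0.155
vertex 3.703 3.229 -0.861
endloop
endfacet
facet normal 0.879 -0.351 -0.323
outer loop
vertex 4.051 3.806 -0.54
vertex 3.703 3.229 -0.861
vertex 3.813 3.859 -1.246
endloop
endfacet
facet normal 0.892 0.359 -0.274
outer loop
vertex 4.051 3.806 -0.54
vertex 3.813 3.859 -1.246
vertex 3.725 4.434 -0.778
endloop
endfacet
facet normal 0.131 0.907 0.400
outer loop
vertex 3.559 4.16 -0.103
vertex 3.725 4.434 -0.778
vertex 3.017 4.431 -0.539
endloop
endfacet
facet normal -0.040 -0.069 0.997
outer loop
vertex 3.546 3.415 -0.155
vertex 3.559 4.16 -0.103
vertex 2.907 3.801 -0.154
endloop
endfacet
facet normal 0.096 -0.957 0.274
outer loop
vertex 3.703 3.229 -0.861
vertex 3.546 3.415 -0.155
vertex 2.995 3.226 -0.622
endloop
endfacet
facet normal 0.353 -0.532 -0.770
outer loop
vertex 3.813 3.859 -1.246
vertex 3.703 3.229 -0.861
vertex 3.161 3.5 -1.297
endloop
endfacet
facet normal 0.373 0.619 -0.691
outer loop
vertex 3.725 4.434 -0.778
vertex 3.813 3.859 -1.246
vertex 3.174 4.245 -1.245
endloop
endfacet

endsolid
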